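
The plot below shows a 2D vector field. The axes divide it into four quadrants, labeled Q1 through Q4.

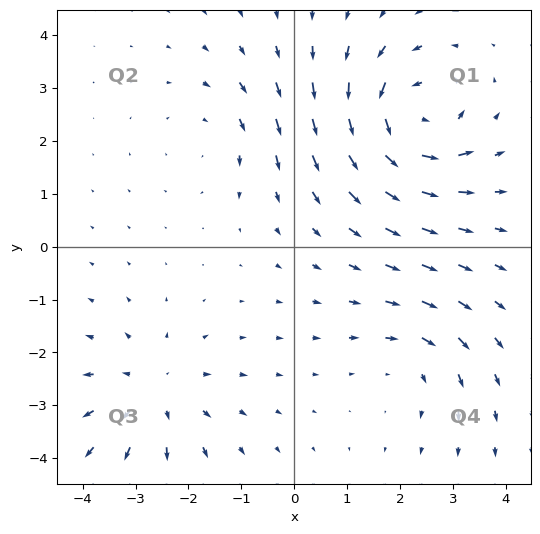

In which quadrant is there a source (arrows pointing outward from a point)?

Q3

The source sits at approximately (-2.7, -2.8), which lies in quadrant Q3. The divergence there is about +3, positive as expected for a source.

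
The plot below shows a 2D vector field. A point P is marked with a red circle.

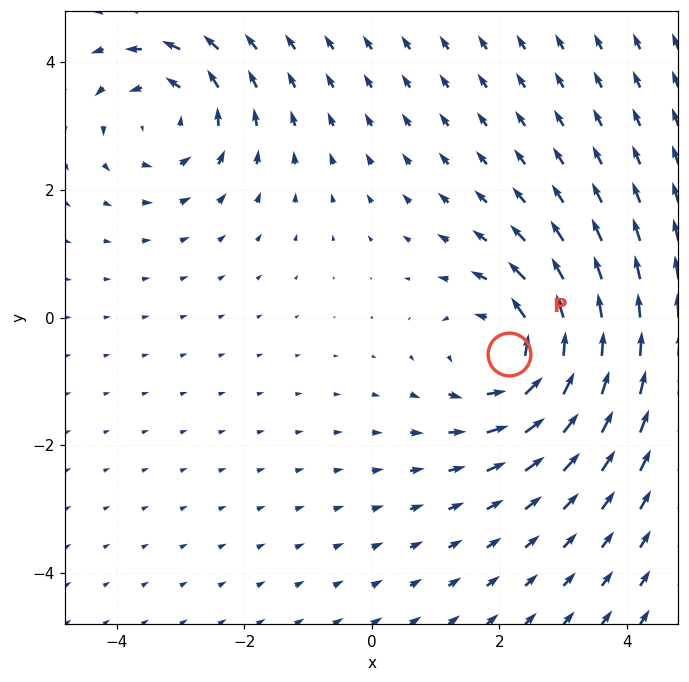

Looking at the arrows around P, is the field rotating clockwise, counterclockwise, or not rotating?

counterclockwise

Near P at (2.2, -0.6) the arrows circulate counterclockwise. The curl (z-component) there is about +4; positive curl means counterclockwise rotation.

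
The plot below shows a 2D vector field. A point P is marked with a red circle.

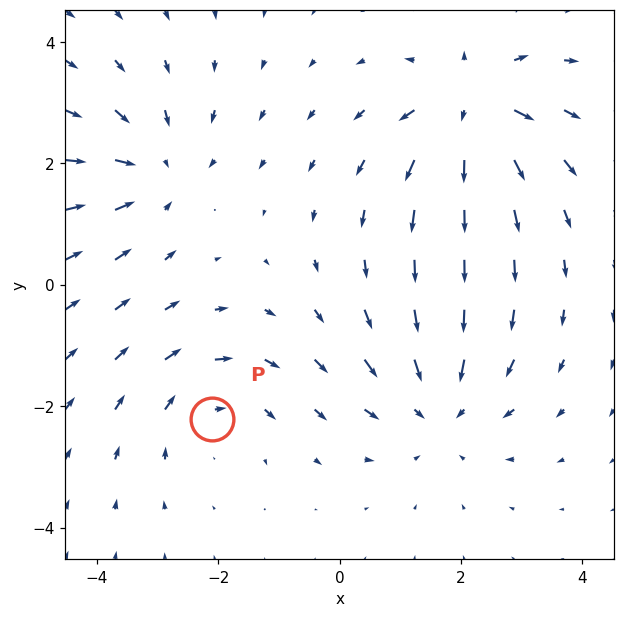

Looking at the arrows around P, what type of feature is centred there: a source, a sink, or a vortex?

At P (-2.1, -2.2) the arrows circulate clockwise. Divergence ≈0, curl about -3 — near-zero divergence with nonzero curl is a vortex.

vortex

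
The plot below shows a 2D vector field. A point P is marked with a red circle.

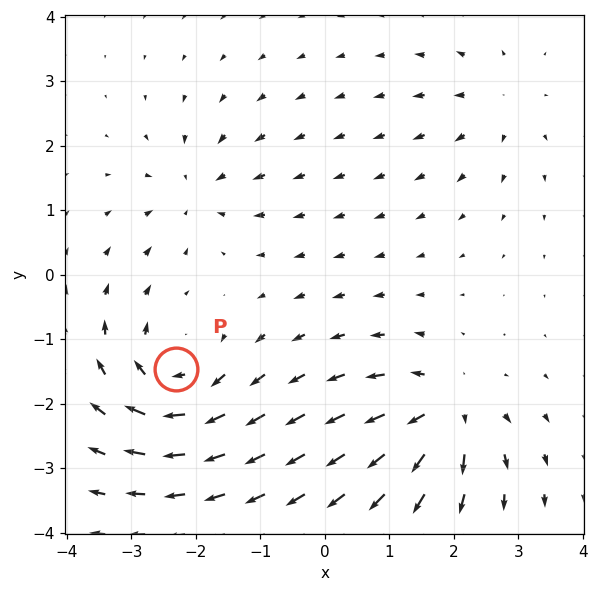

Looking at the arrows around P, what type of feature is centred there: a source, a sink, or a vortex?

vortex

At P (-2.3, -1.5) the arrows circulate clockwise. Divergence ≈0, curl about -6 — near-zero divergence with nonzero curl is a vortex.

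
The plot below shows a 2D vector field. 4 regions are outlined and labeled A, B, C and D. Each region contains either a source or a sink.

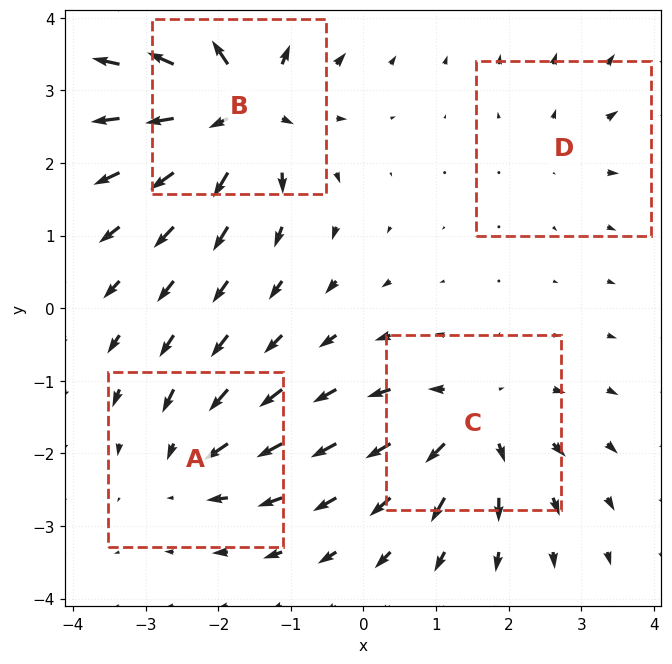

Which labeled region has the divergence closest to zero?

Divergence at each region's feature centre — A: about -4, B: about +9, C: about +6, D: about +3. Region D is closest to zero.

D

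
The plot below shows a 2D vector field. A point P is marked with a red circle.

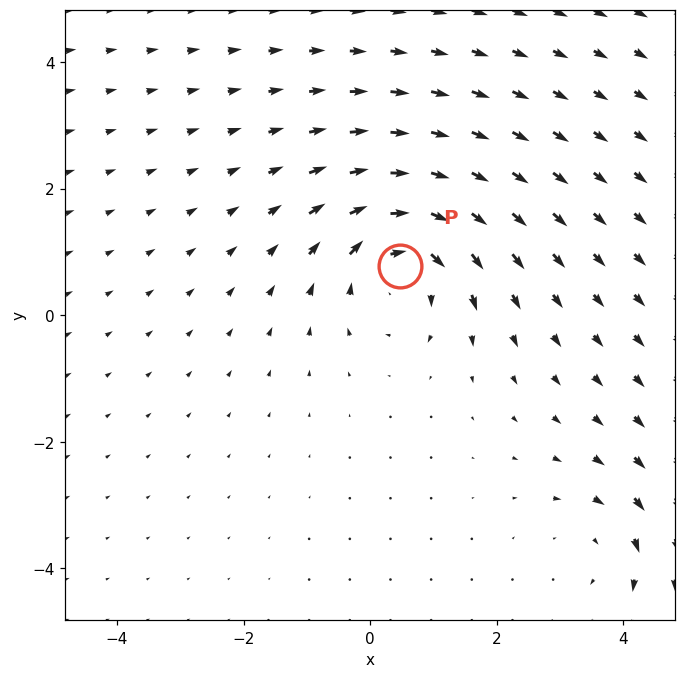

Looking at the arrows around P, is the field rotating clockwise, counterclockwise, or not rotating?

clockwise

Near P at (0.5, 0.8) the arrows circulate clockwise. The curl (z-component) there is about -5; negative curl means clockwise rotation.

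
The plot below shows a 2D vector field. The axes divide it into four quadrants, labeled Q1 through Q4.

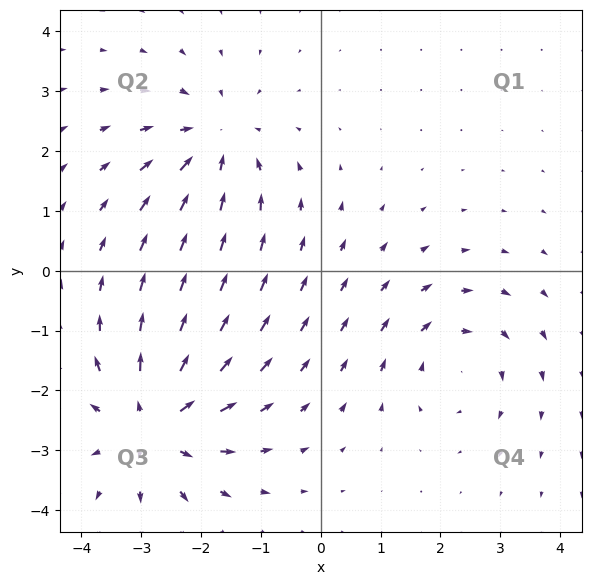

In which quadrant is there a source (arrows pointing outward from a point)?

Q3

The source sits at approximately (-2.8, -2.5), which lies in quadrant Q3. The divergence there is about +5, positive as expected for a source.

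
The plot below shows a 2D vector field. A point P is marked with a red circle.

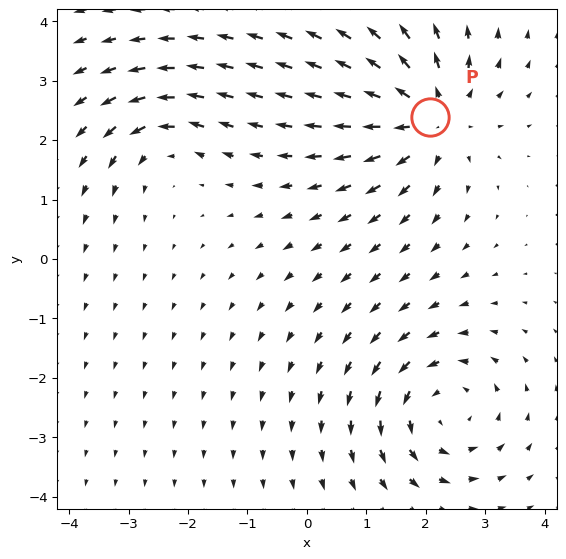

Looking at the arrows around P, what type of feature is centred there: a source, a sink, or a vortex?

At P (2.1, 2.4) the arrows spread outward. Divergence about +5, curl ≈0 — positive divergence with near-zero curl is a source.

source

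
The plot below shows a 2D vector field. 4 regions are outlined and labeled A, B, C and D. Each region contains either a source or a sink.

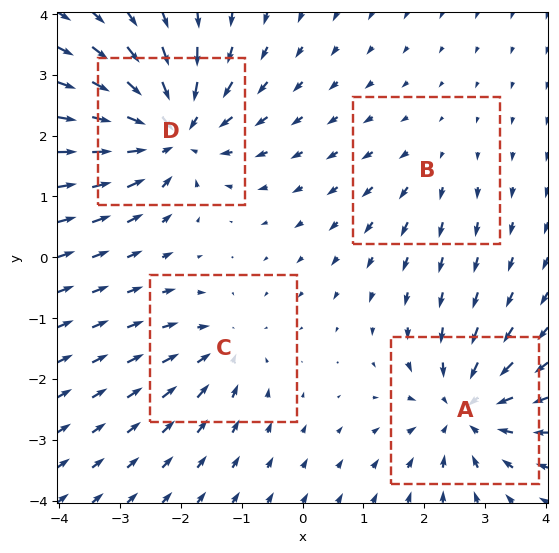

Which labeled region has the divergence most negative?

Divergence at each region's feature centre — A: about -6, B: about +2, C: about -4, D: about -7. Region D is most negative.

D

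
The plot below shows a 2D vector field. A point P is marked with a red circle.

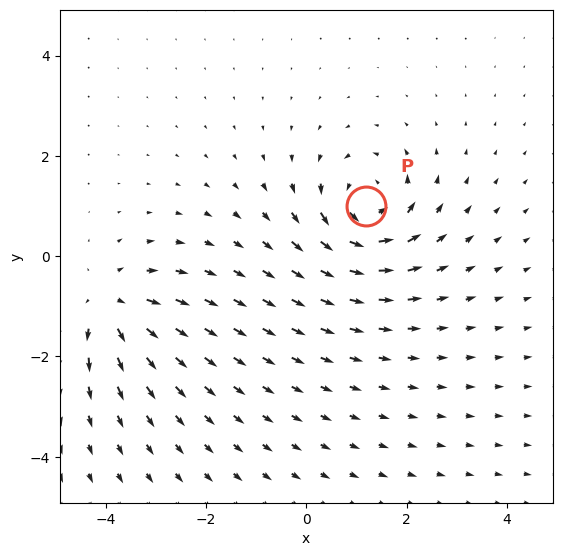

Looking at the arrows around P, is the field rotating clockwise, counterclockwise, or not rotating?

counterclockwise

Near P at (1.2, 1.0) the arrows circulate counterclockwise. The curl (z-component) there is about +5; positive curl means counterclockwise rotation.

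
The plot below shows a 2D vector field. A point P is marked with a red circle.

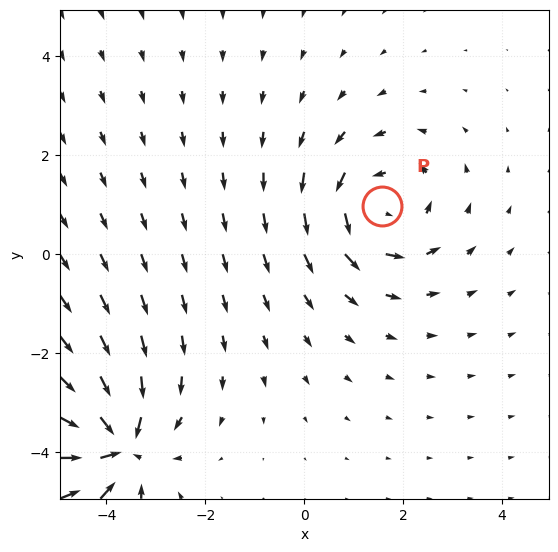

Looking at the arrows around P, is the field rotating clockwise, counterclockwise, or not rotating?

counterclockwise

Near P at (1.6, 1.0) the arrows circulate counterclockwise. The curl (z-component) there is about +4; positive curl means counterclockwise rotation.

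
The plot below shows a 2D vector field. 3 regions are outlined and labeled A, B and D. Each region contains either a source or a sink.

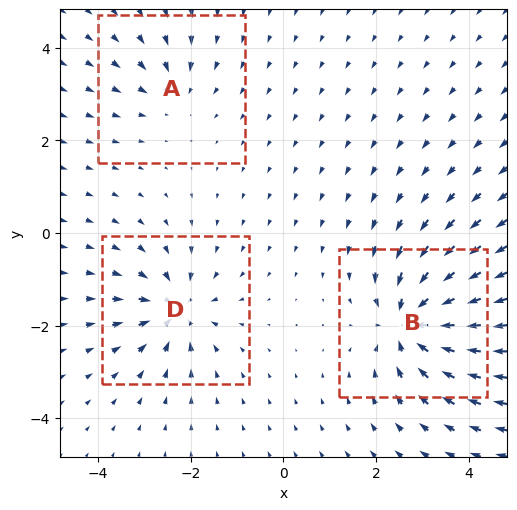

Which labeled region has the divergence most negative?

Divergence at each region's feature centre — A: about -3, B: about -6, D: about -4. Region B is most negative.

B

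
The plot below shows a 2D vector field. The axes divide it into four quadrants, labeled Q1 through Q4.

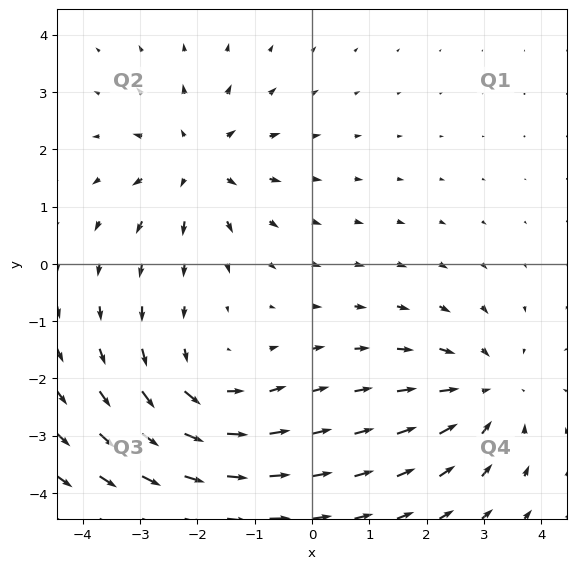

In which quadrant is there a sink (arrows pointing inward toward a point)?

Q4

The sink sits at approximately (3.0, -2.2), which lies in quadrant Q4. The divergence there is about -3, negative as expected for a sink.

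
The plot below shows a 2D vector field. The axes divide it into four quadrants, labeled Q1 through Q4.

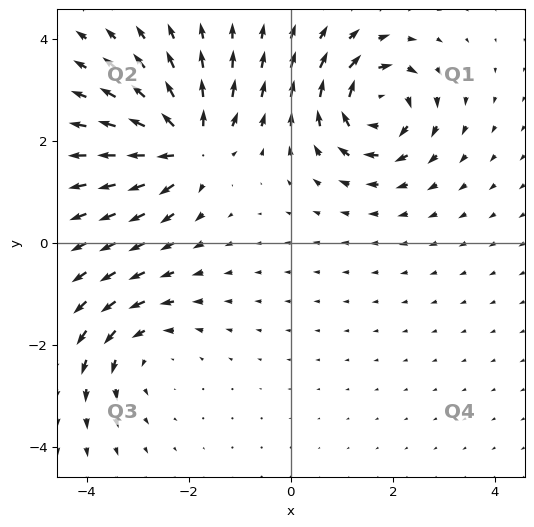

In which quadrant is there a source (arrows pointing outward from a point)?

Q2

The source sits at approximately (-2.0, 1.9), which lies in quadrant Q2. The divergence there is about +7, positive as expected for a source.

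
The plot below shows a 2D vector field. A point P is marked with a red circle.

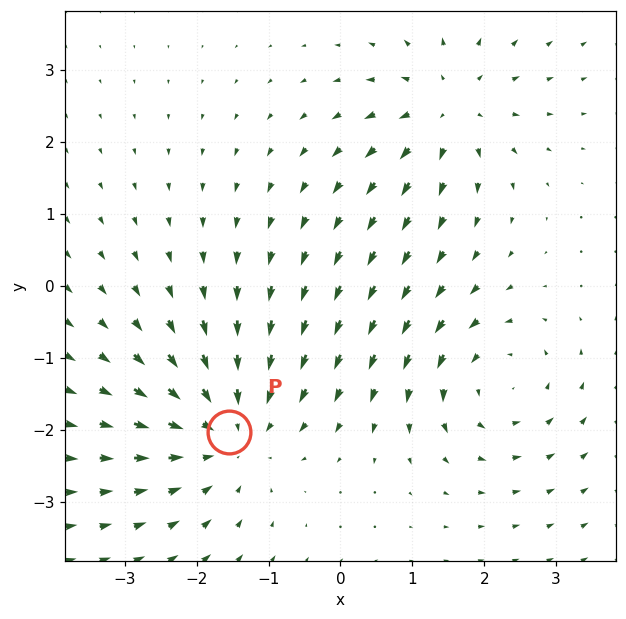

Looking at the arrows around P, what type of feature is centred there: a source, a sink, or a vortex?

sink

At P (-1.6, -2.0) the arrows converge inward. Divergence about -3, curl ≈0 — negative divergence with near-zero curl is a sink.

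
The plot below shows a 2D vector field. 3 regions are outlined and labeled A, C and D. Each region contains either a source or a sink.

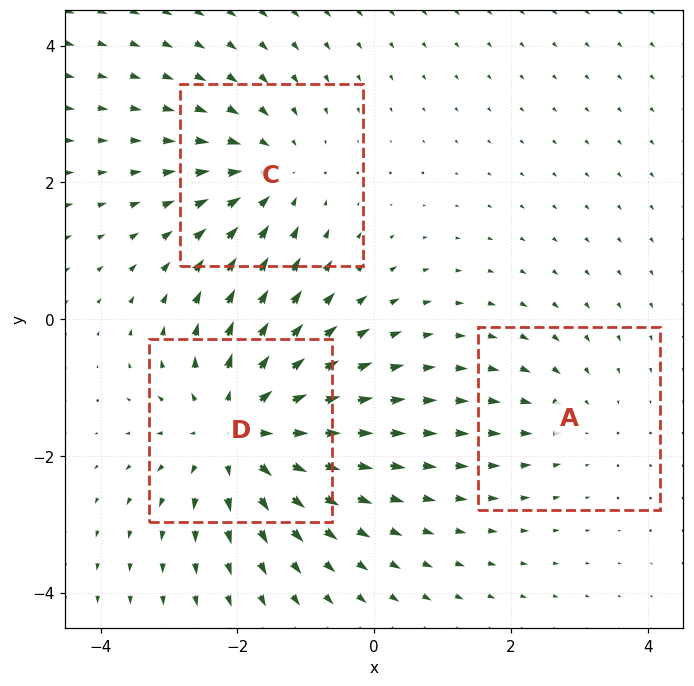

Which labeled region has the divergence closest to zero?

Divergence at each region's feature centre — A: about -2, C: about -3, D: about +4. Region A is closest to zero.

A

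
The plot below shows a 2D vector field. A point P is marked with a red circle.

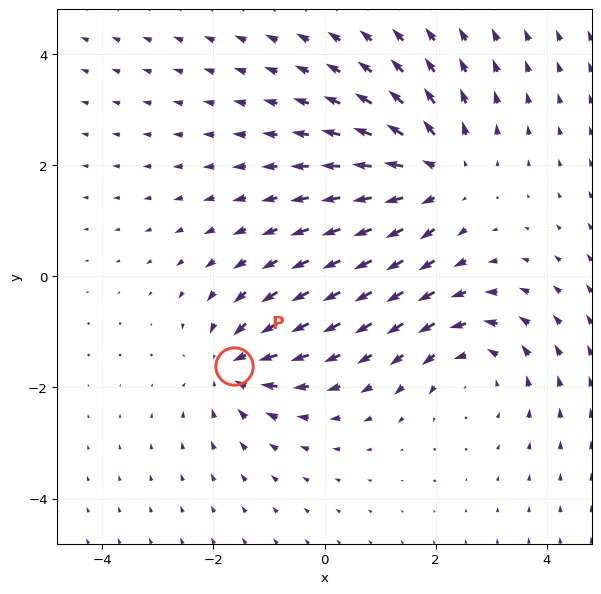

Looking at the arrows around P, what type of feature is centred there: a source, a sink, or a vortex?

At P (-1.6, -1.6) the arrows converge inward. Divergence about -4, curl ≈0 — negative divergence with near-zero curl is a sink.

sink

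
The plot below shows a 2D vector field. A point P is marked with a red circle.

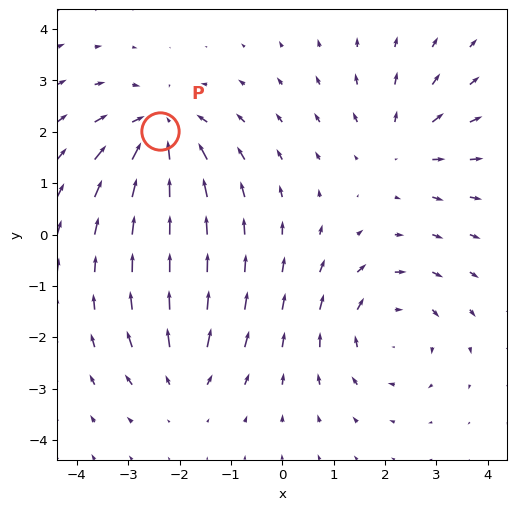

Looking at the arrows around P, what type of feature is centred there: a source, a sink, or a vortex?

At P (-2.4, 2.0) the arrows converge inward. Divergence about -6, curl ≈0 — negative divergence with near-zero curl is a sink.

sink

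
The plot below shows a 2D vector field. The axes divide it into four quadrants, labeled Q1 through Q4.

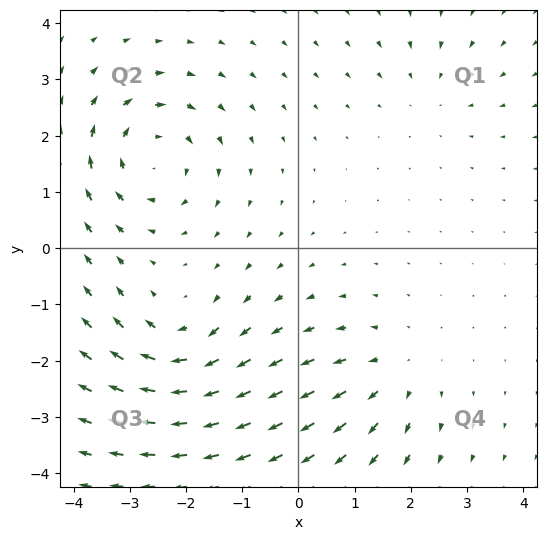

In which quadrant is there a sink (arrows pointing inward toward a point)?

Q1

The sink sits at approximately (2.4, 2.8), which lies in quadrant Q1. The divergence there is about -2, negative as expected for a sink.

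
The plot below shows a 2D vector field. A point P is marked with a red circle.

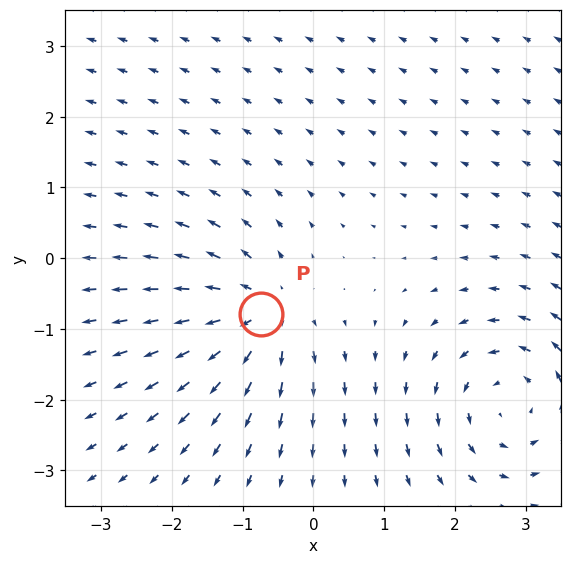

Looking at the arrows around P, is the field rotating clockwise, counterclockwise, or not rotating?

not rotating

Near P at (-0.7, -0.8) the arrows show no circulation. The curl there is ≈0.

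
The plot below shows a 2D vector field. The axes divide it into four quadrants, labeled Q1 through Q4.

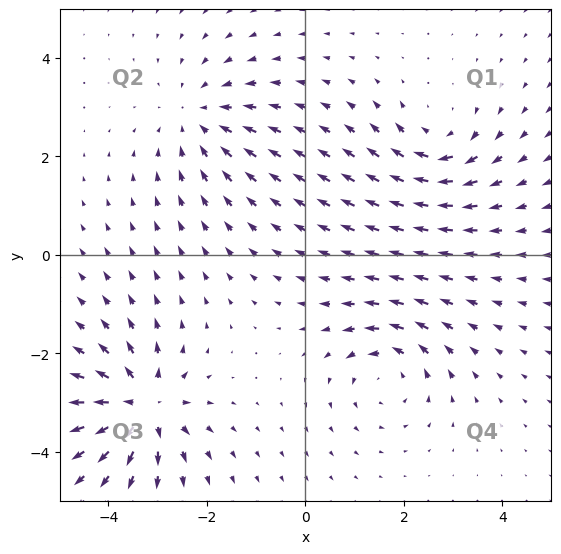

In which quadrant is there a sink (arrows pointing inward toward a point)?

Q2

The sink sits at approximately (-2.2, 2.8), which lies in quadrant Q2. The divergence there is about -3, negative as expected for a sink.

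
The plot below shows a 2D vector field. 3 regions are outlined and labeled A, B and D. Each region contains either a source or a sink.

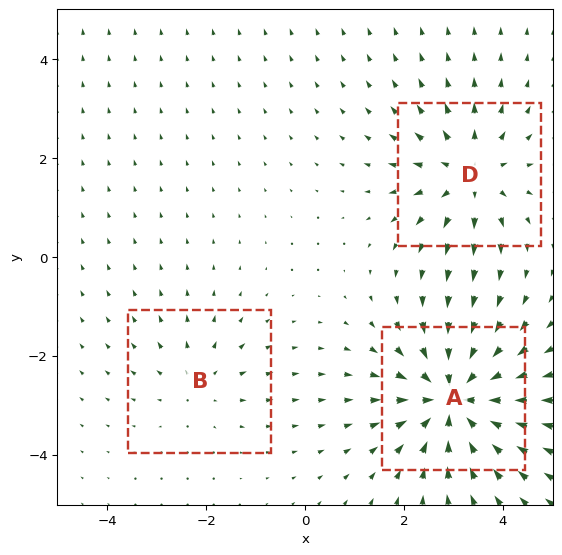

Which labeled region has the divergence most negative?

Divergence at each region's feature centre — A: about -5, B: about +2, D: about +3. Region A is most negative.

A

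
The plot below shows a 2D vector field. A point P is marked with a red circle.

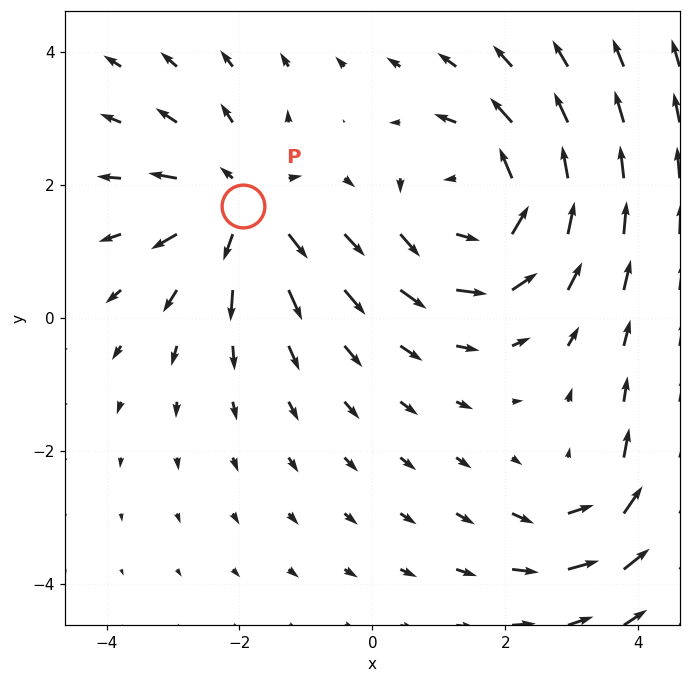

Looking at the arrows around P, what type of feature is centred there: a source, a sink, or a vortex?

source

At P (-1.9, 1.7) the arrows spread outward. Divergence about +4, curl ≈0 — positive divergence with near-zero curl is a source.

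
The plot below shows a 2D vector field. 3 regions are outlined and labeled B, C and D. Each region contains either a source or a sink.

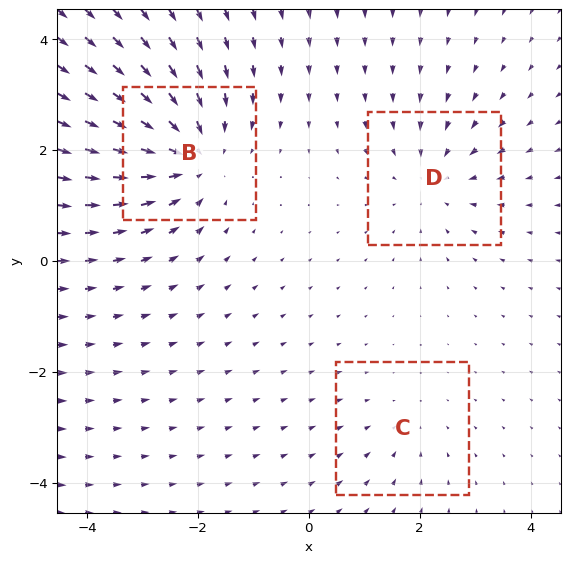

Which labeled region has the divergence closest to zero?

C

Divergence at each region's feature centre — B: about -4, C: about -2, D: about -3. Region C is closest to zero.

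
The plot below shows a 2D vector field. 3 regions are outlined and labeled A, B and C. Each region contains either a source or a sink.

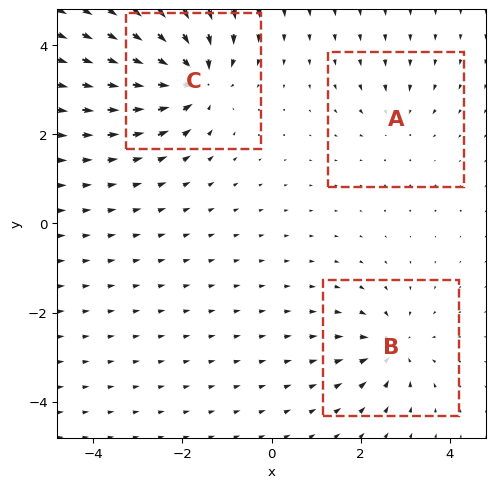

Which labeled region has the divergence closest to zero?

Divergence at each region's feature centre — A: about -2, B: about -4, C: about -6. Region A is closest to zero.

A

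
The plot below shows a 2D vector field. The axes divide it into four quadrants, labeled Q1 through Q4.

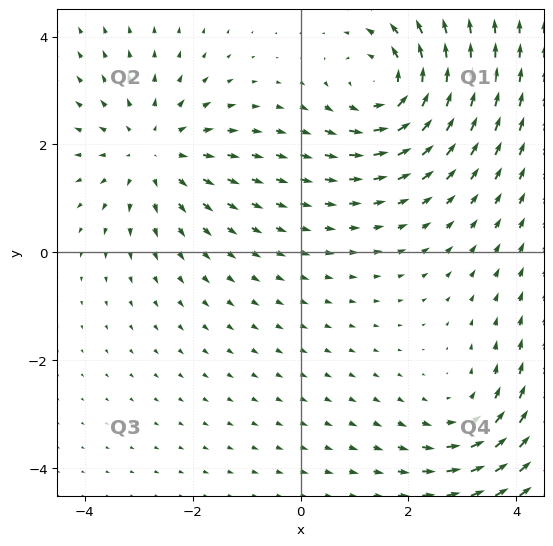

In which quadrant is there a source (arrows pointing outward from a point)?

The source sits at approximately (-2.7, 1.9), which lies in quadrant Q2. The divergence there is about +4, positive as expected for a source.

Q2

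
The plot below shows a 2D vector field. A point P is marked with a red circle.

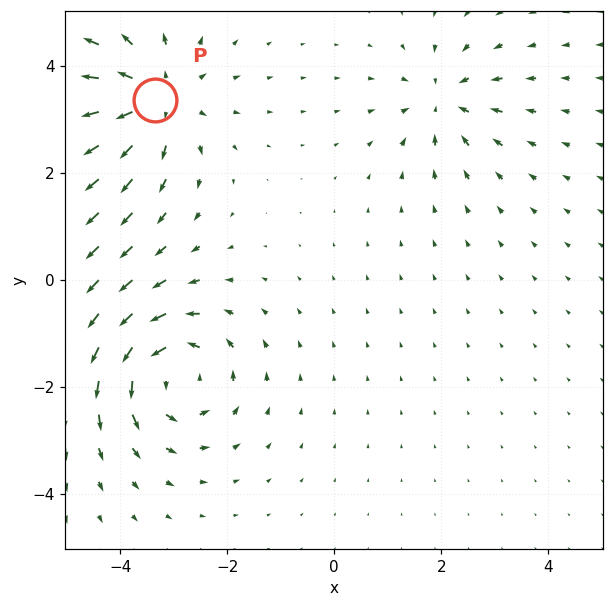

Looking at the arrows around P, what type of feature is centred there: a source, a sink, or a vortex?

At P (-3.4, 3.4) the arrows spread outward. Divergence about +4, curl ≈0 — positive divergence with near-zero curl is a source.

source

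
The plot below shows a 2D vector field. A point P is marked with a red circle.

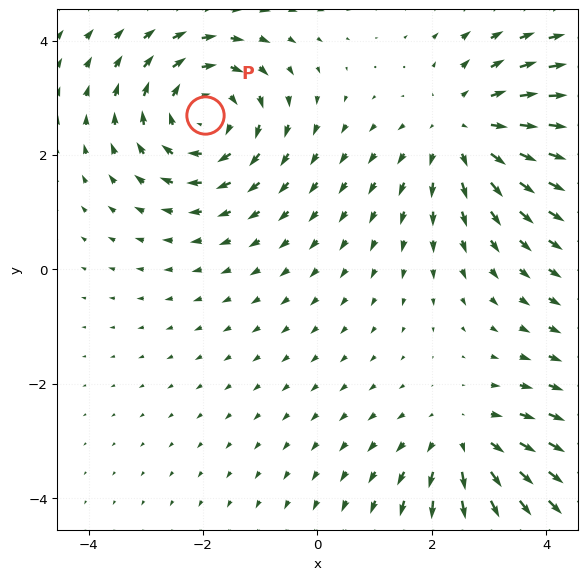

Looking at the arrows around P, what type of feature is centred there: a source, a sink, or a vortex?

vortex

At P (-2.0, 2.7) the arrows circulate clockwise. Divergence ≈0, curl about -3 — near-zero divergence with nonzero curl is a vortex.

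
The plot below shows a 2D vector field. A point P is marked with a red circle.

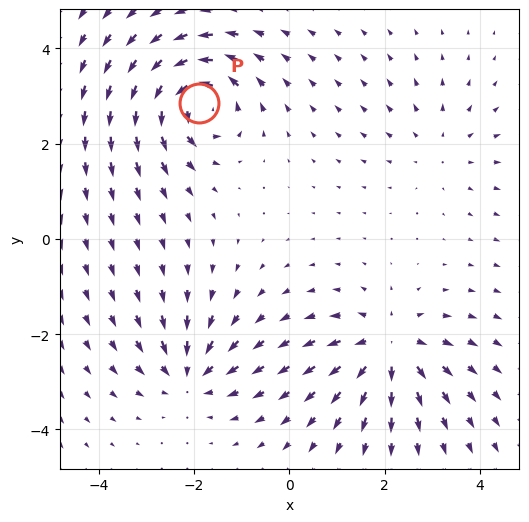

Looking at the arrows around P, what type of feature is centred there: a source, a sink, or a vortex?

vortex

At P (-1.9, 2.8) the arrows circulate counterclockwise. Divergence ≈0, curl about +7 — near-zero divergence with nonzero curl is a vortex.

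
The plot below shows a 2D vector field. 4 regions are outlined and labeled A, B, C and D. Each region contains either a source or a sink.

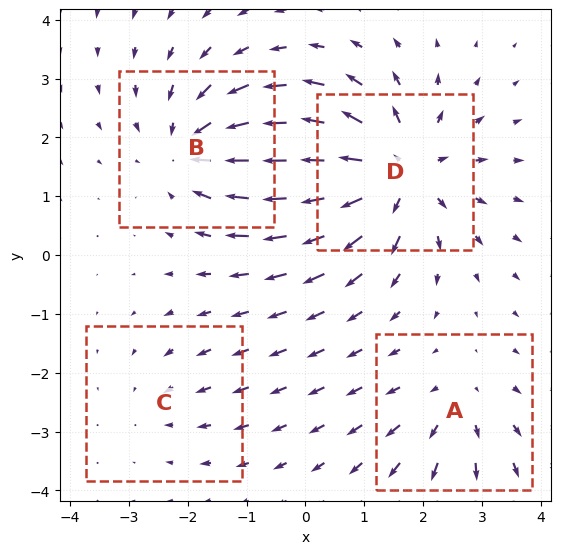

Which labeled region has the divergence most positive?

Divergence at each region's feature centre — A: about +3, B: about -5, C: about -2, D: about +6. Region D is most positive.

D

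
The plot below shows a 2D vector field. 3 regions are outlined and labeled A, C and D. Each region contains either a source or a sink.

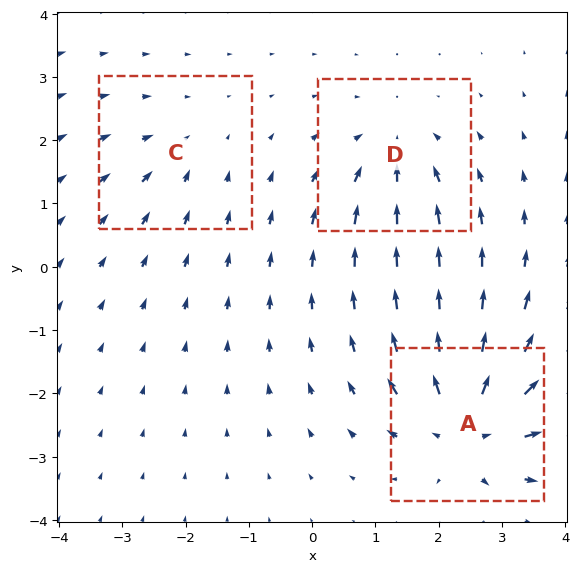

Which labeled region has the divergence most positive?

A

Divergence at each region's feature centre — A: about +5, C: about -2, D: about -3. Region A is most positive.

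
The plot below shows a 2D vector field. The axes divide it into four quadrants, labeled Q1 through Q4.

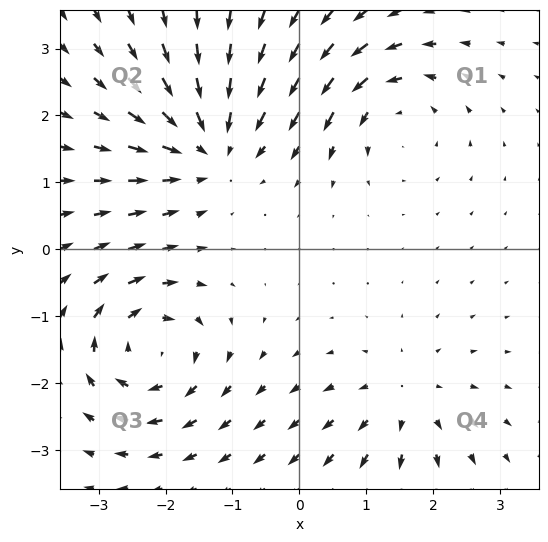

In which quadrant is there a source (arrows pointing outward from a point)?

Q4

The source sits at approximately (1.6, -2.2), which lies in quadrant Q4. The divergence there is about +3, positive as expected for a source.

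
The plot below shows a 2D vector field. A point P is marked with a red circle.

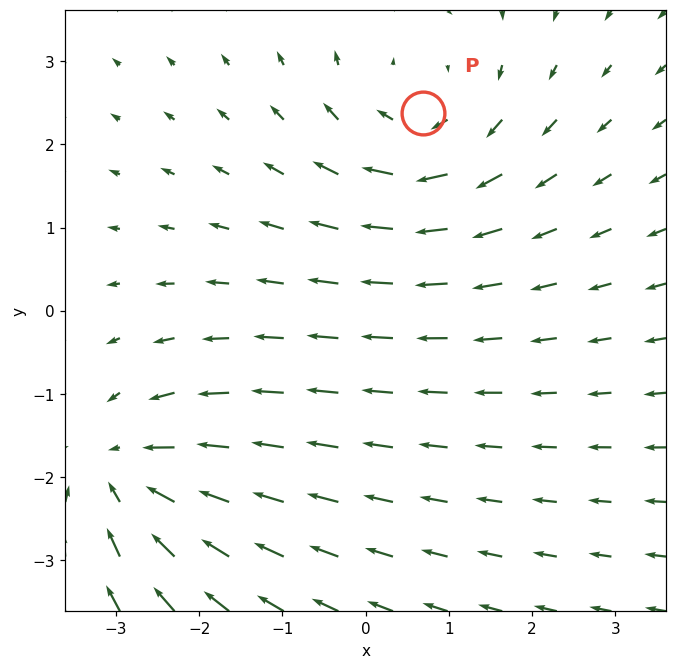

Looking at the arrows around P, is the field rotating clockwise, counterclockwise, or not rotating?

clockwise

Near P at (0.7, 2.4) the arrows circulate clockwise. The curl (z-component) there is about -3; negative curl means clockwise rotation.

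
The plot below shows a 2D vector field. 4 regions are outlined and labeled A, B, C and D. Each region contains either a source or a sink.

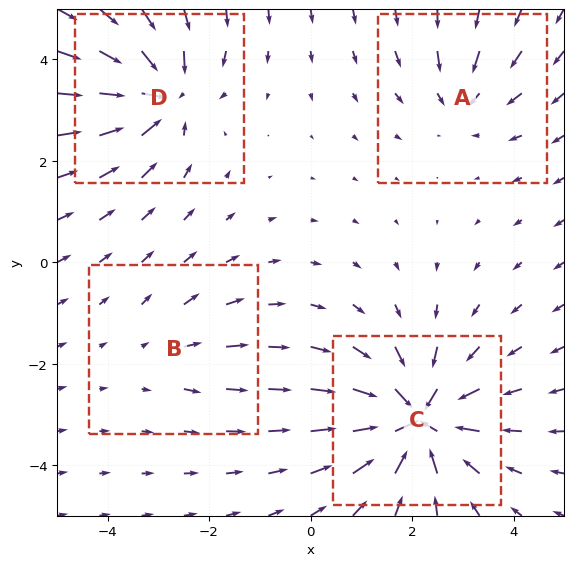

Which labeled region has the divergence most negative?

C

Divergence at each region's feature centre — A: about -3, B: about +2, C: about -8, D: about -6. Region C is most negative.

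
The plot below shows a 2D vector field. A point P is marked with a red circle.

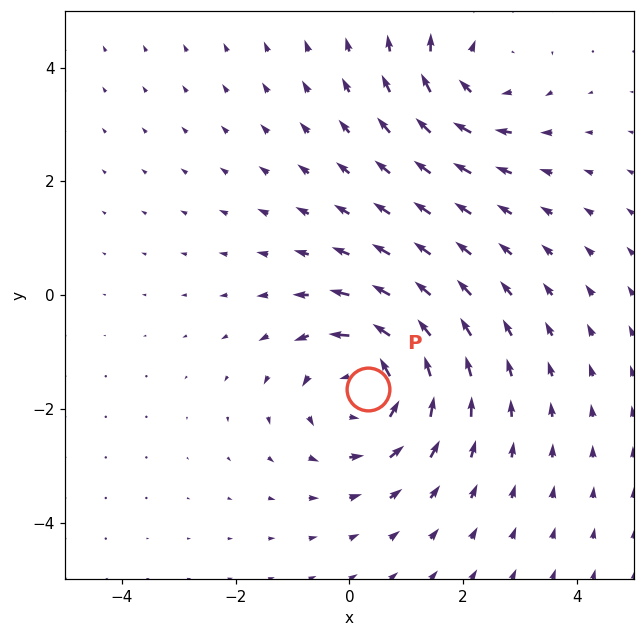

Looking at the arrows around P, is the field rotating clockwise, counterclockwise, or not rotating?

counterclockwise

Near P at (0.3, -1.6) the arrows circulate counterclockwise. The curl (z-component) there is about +4; positive curl means counterclockwise rotation.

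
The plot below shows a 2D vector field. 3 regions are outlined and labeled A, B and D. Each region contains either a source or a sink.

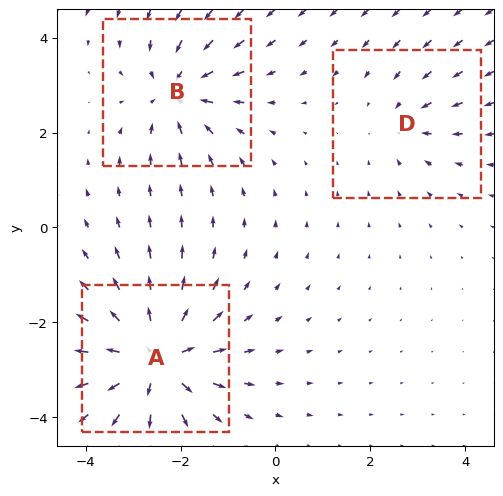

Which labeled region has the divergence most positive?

Divergence at each region's feature centre — A: about +5, B: about -4, D: about -2. Region A is most positive.

A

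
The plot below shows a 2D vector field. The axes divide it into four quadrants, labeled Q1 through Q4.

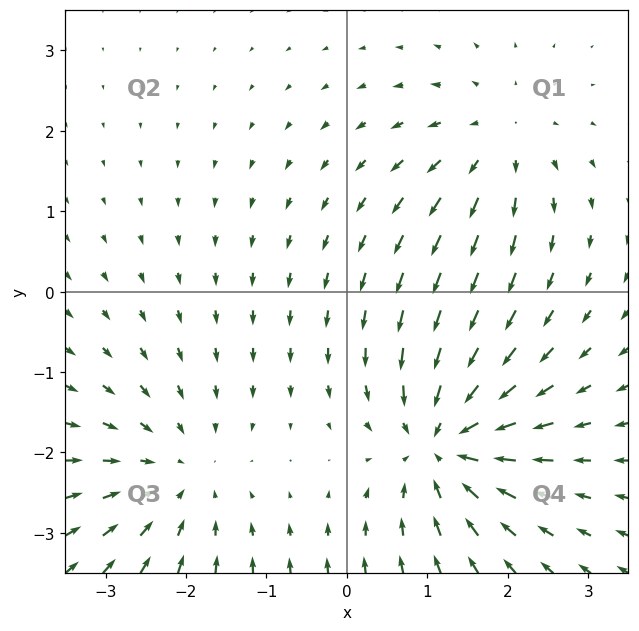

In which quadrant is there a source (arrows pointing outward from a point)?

The source sits at approximately (1.9, 1.9), which lies in quadrant Q1. The divergence there is about +4, positive as expected for a source.

Q1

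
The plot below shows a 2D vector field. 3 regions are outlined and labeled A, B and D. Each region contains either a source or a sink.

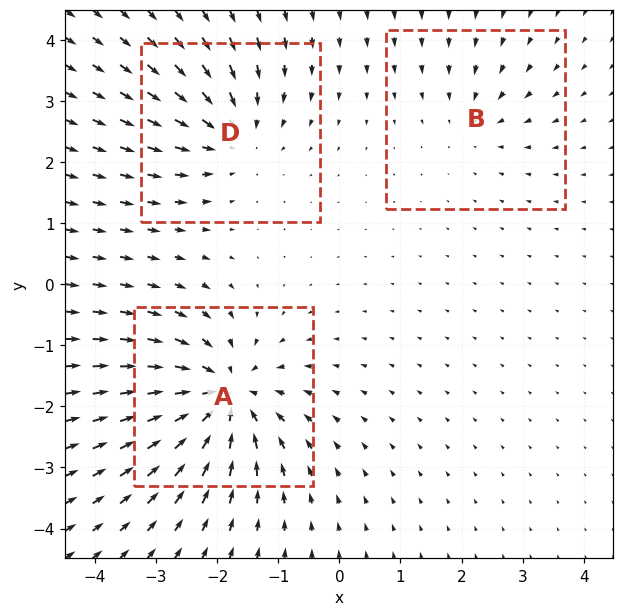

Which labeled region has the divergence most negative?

A

Divergence at each region's feature centre — A: about -5, B: about -2, D: about -3. Region A is most negative.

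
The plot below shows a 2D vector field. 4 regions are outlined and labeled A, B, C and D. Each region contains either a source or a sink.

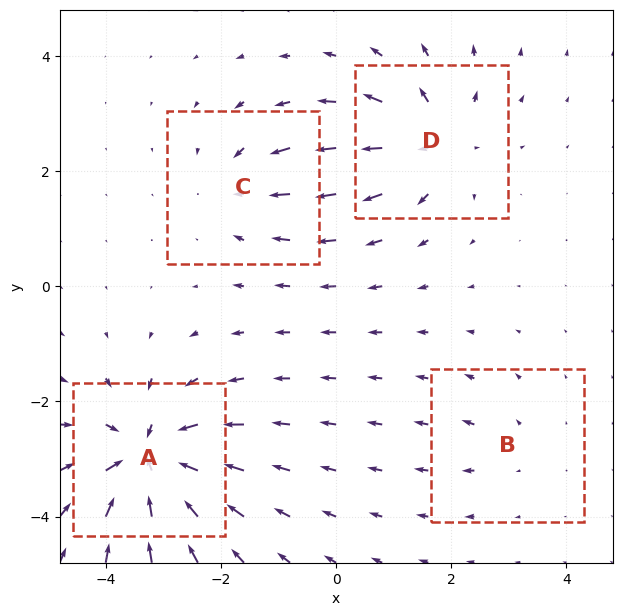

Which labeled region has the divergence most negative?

Divergence at each region's feature centre — A: about -9, B: about +2, C: about -4, D: about +6. Region A is most negative.

A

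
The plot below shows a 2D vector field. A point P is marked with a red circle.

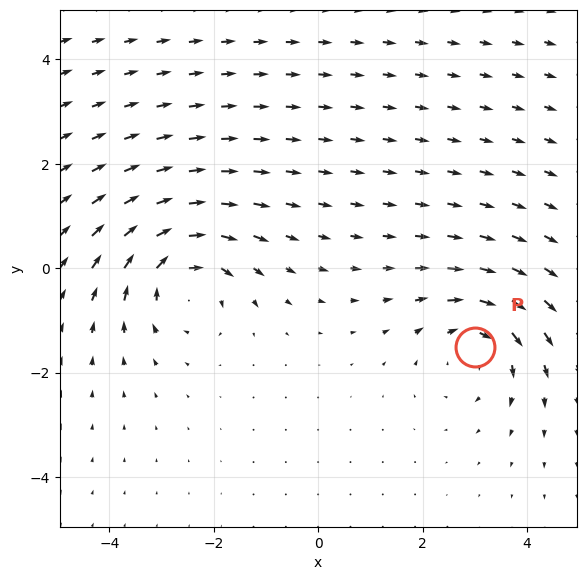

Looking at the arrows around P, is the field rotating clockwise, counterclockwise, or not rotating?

clockwise

Near P at (3.0, -1.5) the arrows circulate clockwise. The curl (z-component) there is about -3; negative curl means clockwise rotation.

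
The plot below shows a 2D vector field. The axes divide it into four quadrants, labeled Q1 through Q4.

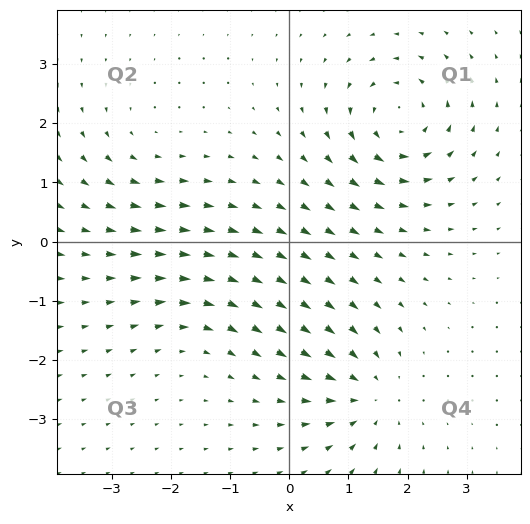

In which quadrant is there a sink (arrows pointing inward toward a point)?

The sink sits at approximately (1.3, -2.6), which lies in quadrant Q4. The divergence there is about -5, negative as expected for a sink.

Q4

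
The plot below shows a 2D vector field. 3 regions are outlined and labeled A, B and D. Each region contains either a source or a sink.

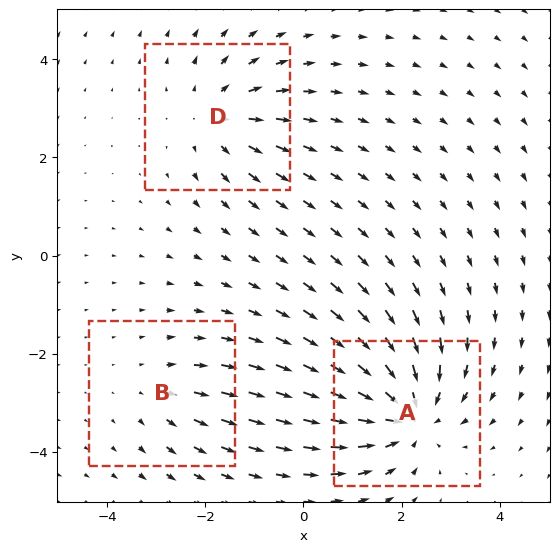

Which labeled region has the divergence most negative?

Divergence at each region's feature centre — A: about -4, B: about +2, D: about +3. Region A is most negative.

A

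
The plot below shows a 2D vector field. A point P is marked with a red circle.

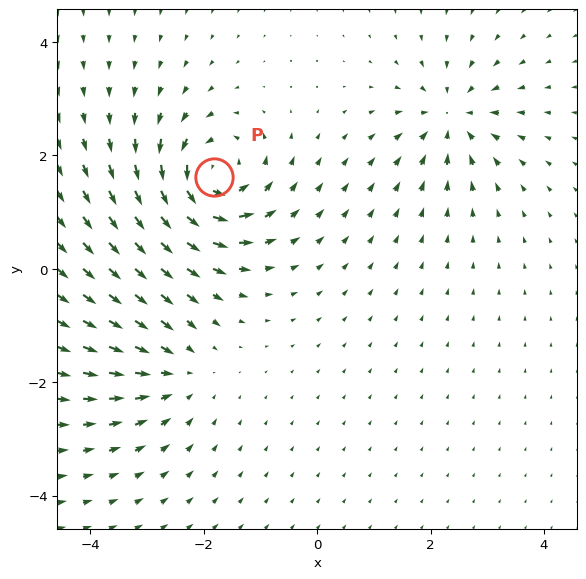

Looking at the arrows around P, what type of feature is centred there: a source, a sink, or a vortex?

At P (-1.8, 1.6) the arrows circulate counterclockwise. Divergence ≈0, curl about +7 — near-zero divergence with nonzero curl is a vortex.

vortex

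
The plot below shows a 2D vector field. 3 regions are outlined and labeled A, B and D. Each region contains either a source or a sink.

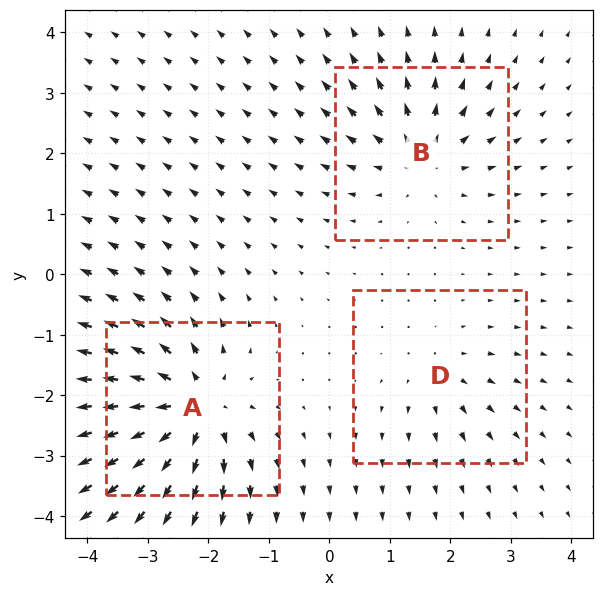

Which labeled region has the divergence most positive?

A

Divergence at each region's feature centre — A: about +6, B: about +4, D: about +2. Region A is most positive.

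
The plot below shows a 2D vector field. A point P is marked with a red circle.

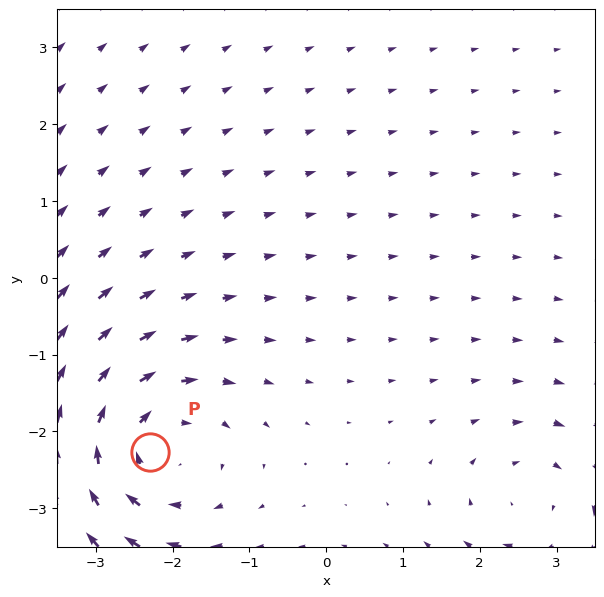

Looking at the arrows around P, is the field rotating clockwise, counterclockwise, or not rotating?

Near P at (-2.3, -2.3) the arrows circulate clockwise. The curl (z-component) there is about -4; negative curl means clockwise rotation.

clockwise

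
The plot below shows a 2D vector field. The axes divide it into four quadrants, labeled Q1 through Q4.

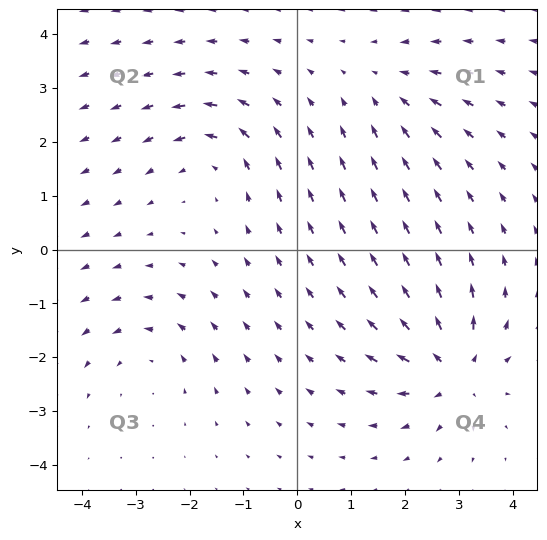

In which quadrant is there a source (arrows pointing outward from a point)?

Q4

The source sits at approximately (2.9, -2.2), which lies in quadrant Q4. The divergence there is about +6, positive as expected for a source.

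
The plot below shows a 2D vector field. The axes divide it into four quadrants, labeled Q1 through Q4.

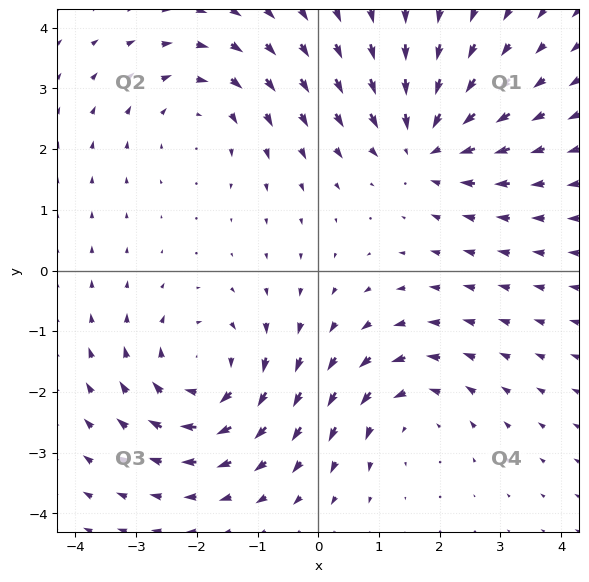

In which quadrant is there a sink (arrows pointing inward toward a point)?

Q1

The sink sits at approximately (1.8, 2.1), which lies in quadrant Q1. The divergence there is about -5, negative as expected for a sink.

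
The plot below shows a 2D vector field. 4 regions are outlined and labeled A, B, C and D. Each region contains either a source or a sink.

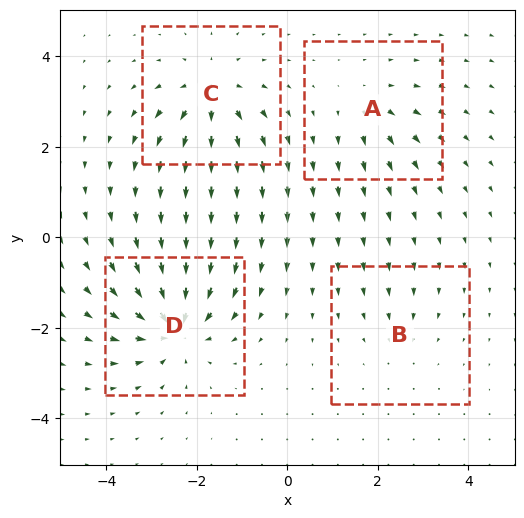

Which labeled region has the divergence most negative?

D

Divergence at each region's feature centre — A: about +4, B: about -2, C: about +6, D: about -8. Region D is most negative.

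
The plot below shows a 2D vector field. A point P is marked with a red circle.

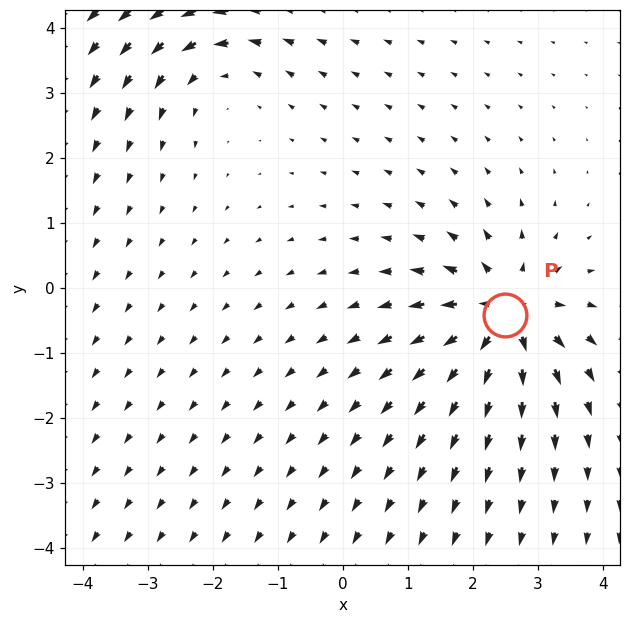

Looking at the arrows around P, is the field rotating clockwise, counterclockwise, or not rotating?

Near P at (2.5, -0.4) the arrows show no circulation. The curl there is ≈0.

not rotating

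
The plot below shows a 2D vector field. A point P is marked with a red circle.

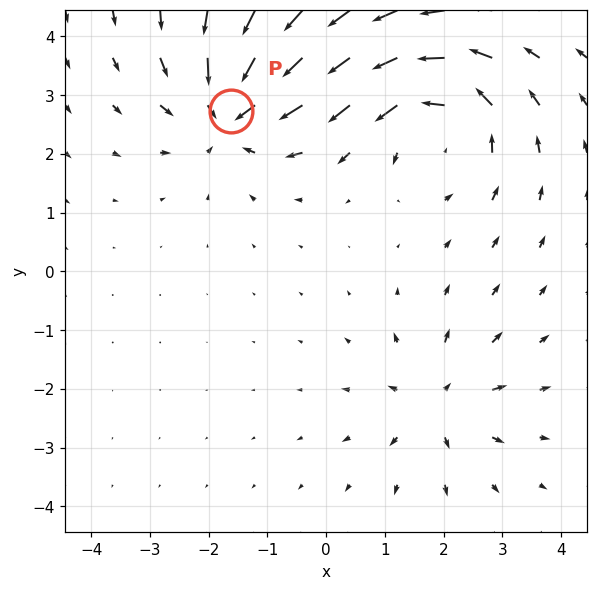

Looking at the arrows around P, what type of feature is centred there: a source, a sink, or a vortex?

sink

At P (-1.6, 2.7) the arrows converge inward. Divergence about -5, curl ≈0 — negative divergence with near-zero curl is a sink.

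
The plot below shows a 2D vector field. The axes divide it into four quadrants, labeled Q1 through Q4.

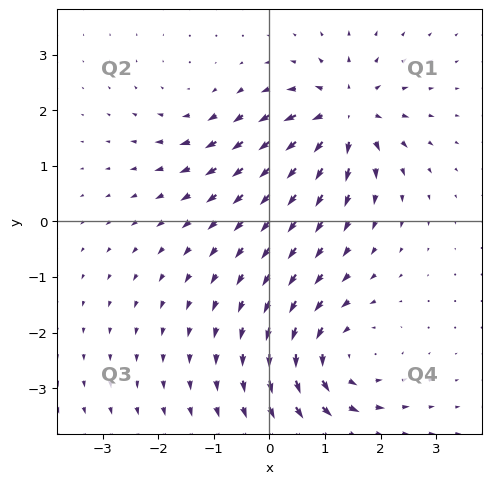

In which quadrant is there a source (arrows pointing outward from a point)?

The source sits at approximately (1.4, 1.9), which lies in quadrant Q1. The divergence there is about +6, positive as expected for a source.

Q1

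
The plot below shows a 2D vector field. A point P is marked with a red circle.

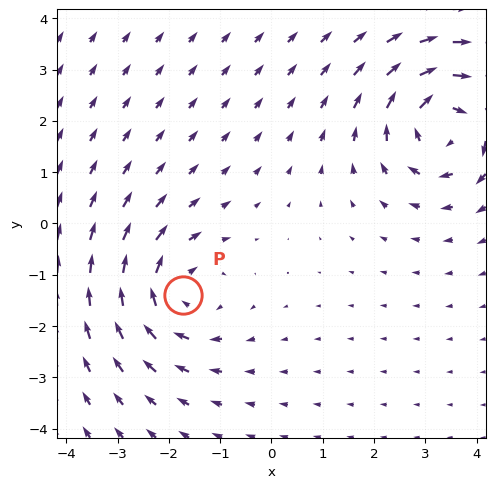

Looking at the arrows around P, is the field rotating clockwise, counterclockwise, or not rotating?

clockwise

Near P at (-1.7, -1.4) the arrows circulate clockwise. The curl (z-component) there is about -4; negative curl means clockwise rotation.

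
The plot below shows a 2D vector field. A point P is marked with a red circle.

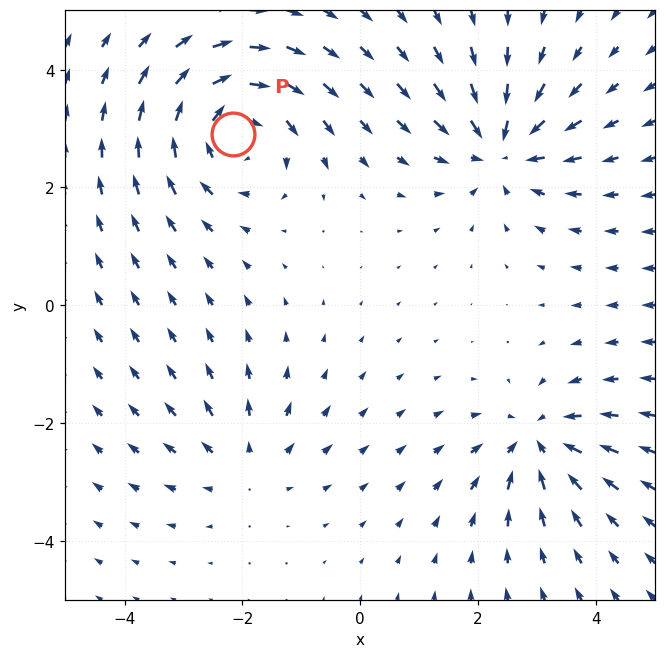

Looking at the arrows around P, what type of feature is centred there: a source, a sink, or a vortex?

At P (-2.2, 2.9) the arrows circulate clockwise. Divergence ≈0, curl about -5 — near-zero divergence with nonzero curl is a vortex.

vortex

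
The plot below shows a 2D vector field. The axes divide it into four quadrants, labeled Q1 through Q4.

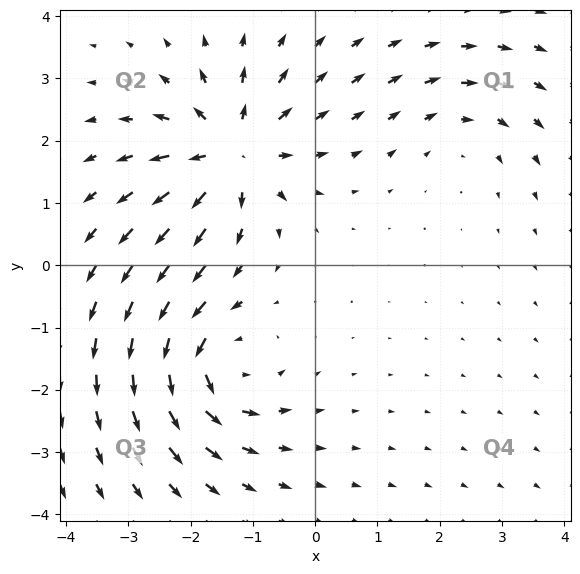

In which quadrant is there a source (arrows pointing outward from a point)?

The source sits at approximately (-1.3, 1.8), which lies in quadrant Q2. The divergence there is about +7, positive as expected for a source.

Q2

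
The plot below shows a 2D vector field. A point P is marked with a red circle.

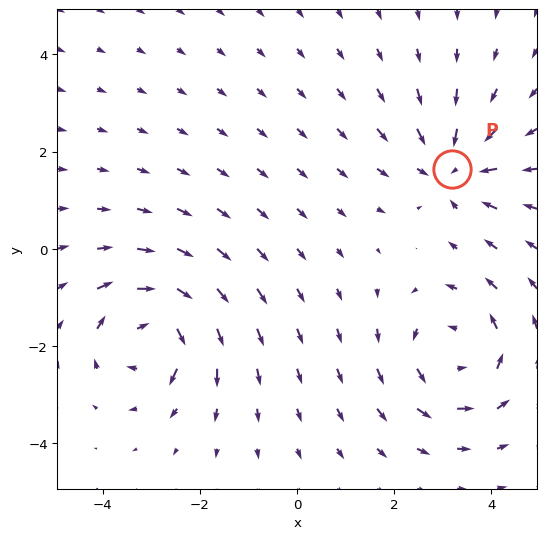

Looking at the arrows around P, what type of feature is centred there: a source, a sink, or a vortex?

sink

At P (3.2, 1.6) the arrows converge inward. Divergence about -4, curl ≈0 — negative divergence with near-zero curl is a sink.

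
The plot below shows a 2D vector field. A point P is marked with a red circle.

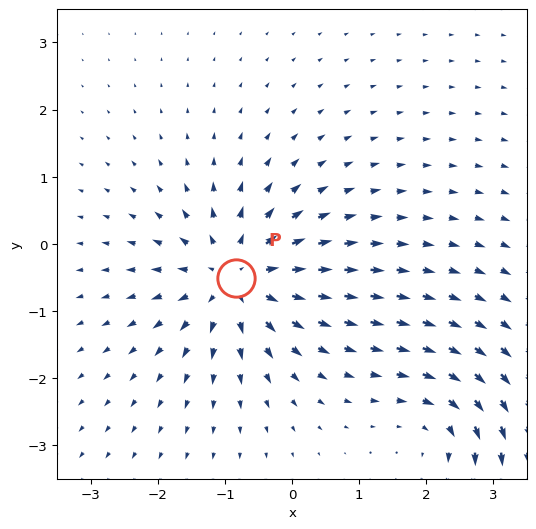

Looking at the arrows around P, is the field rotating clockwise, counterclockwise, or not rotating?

Near P at (-0.8, -0.5) the arrows show no circulation. The curl there is ≈0.

not rotating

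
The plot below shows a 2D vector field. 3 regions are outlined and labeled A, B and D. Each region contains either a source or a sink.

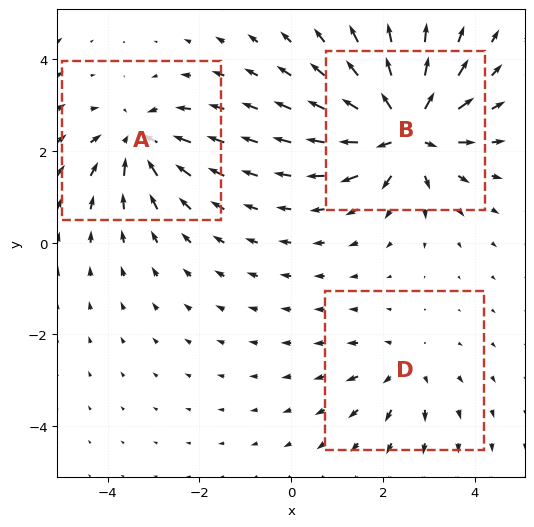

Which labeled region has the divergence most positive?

Divergence at each region's feature centre — A: about -4, B: about +6, D: about +3. Region B is most positive.

B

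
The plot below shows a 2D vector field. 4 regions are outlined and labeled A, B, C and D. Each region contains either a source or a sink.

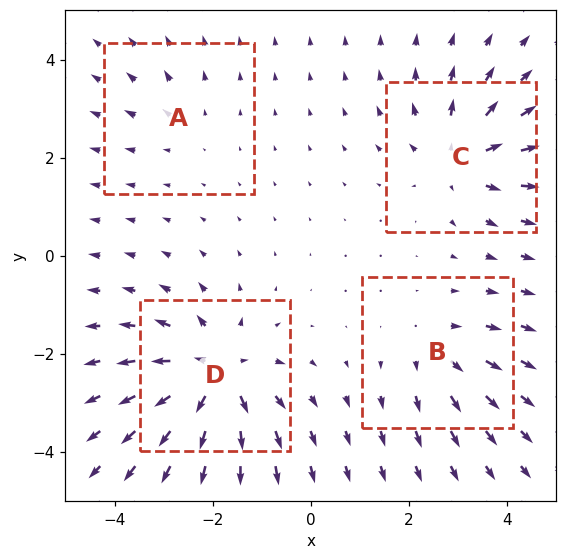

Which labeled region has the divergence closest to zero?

A

Divergence at each region's feature centre — A: about +2, B: about +4, C: about +5, D: about +7. Region A is closest to zero.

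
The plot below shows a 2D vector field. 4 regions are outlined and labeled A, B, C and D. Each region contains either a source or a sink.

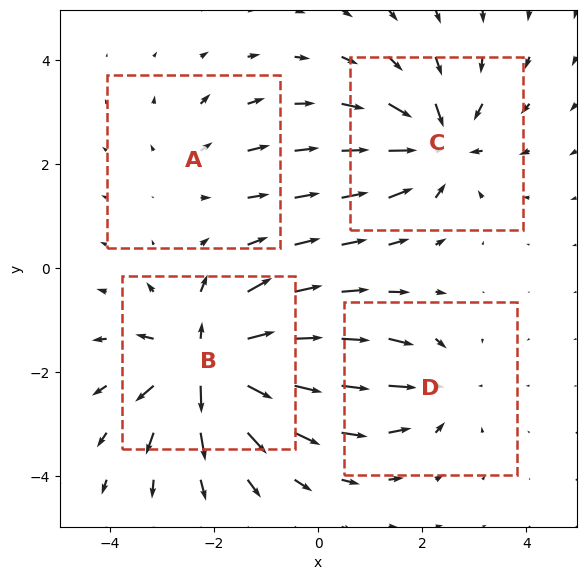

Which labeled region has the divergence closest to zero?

A

Divergence at each region's feature centre — A: about +3, B: about +8, C: about -6, D: about -4. Region A is closest to zero.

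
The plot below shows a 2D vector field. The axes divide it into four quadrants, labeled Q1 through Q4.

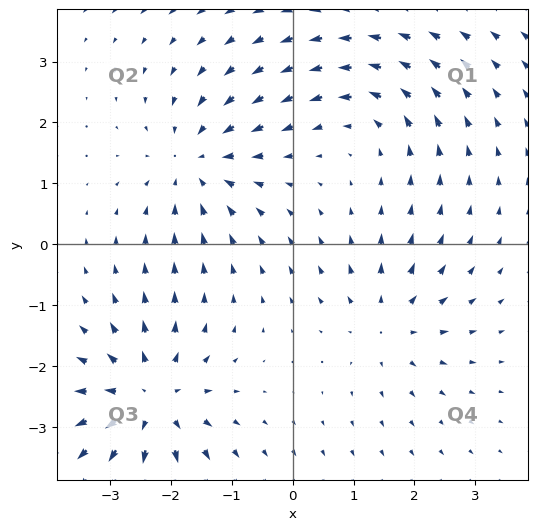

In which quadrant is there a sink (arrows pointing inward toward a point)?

The sink sits at approximately (-1.6, 1.3), which lies in quadrant Q2. The divergence there is about -4, negative as expected for a sink.

Q2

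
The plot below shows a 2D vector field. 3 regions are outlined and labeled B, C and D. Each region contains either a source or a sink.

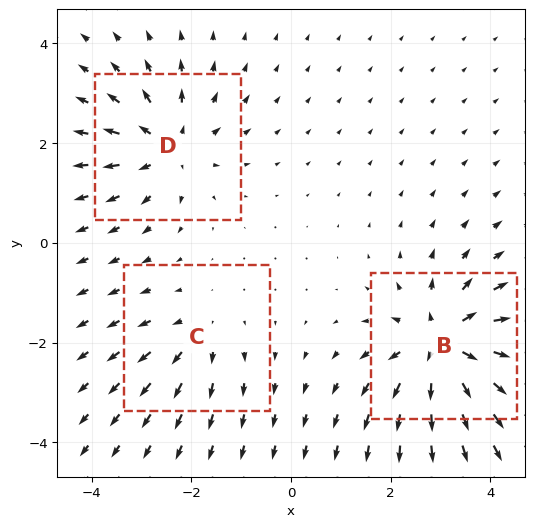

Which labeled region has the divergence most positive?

Divergence at each region's feature centre — B: about +6, C: about +2, D: about +4. Region B is most positive.

B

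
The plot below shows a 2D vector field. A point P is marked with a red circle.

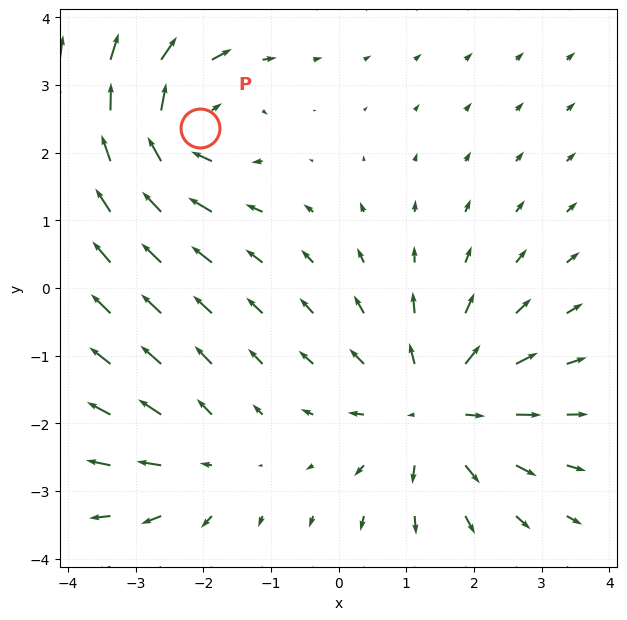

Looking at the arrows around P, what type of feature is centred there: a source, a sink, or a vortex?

At P (-2.0, 2.4) the arrows circulate clockwise. Divergence ≈0, curl about -6 — near-zero divergence with nonzero curl is a vortex.

vortex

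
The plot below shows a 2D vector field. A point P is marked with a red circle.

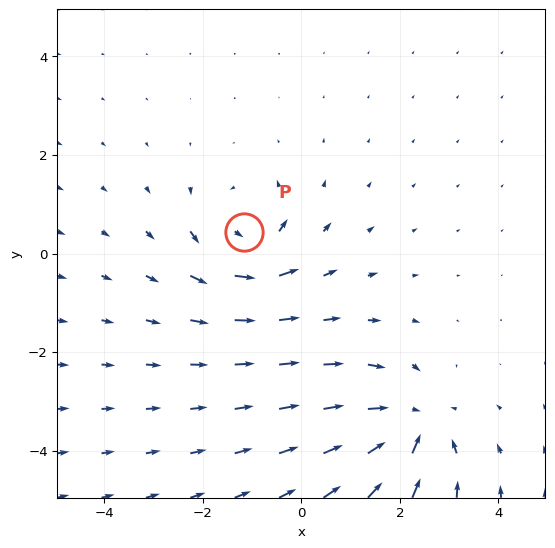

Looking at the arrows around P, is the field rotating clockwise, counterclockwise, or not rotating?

counterclockwise

Near P at (-1.2, 0.4) the arrows circulate counterclockwise. The curl (z-component) there is about +4; positive curl means counterclockwise rotation.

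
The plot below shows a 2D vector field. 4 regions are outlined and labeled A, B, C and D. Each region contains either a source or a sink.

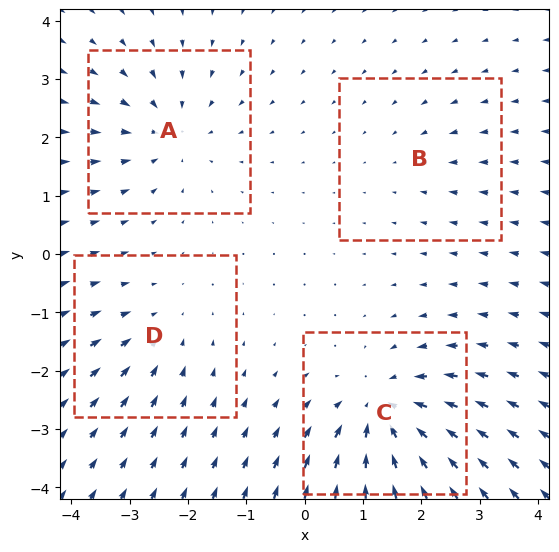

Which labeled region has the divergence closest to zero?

B

Divergence at each region's feature centre — A: about -5, B: about -2, C: about -7, D: about -3. Region B is closest to zero.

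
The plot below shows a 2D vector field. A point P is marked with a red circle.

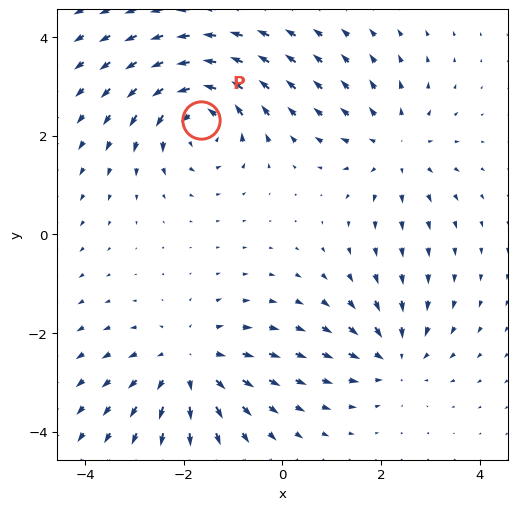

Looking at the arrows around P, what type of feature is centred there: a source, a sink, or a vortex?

At P (-1.6, 2.3) the arrows circulate counterclockwise. Divergence ≈0, curl about +6 — near-zero divergence with nonzero curl is a vortex.

vortex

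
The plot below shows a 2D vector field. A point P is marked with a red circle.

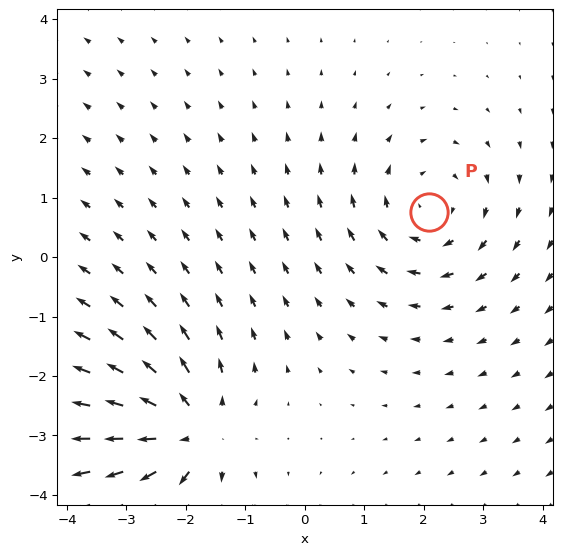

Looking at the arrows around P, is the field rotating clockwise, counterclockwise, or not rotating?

clockwise

Near P at (2.1, 0.8) the arrows circulate clockwise. The curl (z-component) there is about -3; negative curl means clockwise rotation.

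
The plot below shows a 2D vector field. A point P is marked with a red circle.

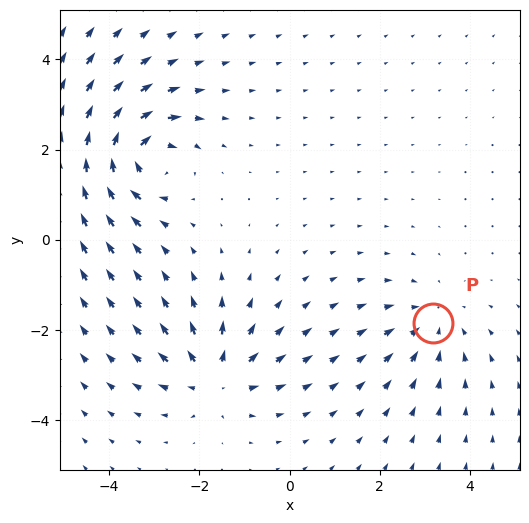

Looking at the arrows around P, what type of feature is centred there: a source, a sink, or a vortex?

At P (3.2, -1.8) the arrows converge inward. Divergence about -3, curl ≈0 — negative divergence with near-zero curl is a sink.

sink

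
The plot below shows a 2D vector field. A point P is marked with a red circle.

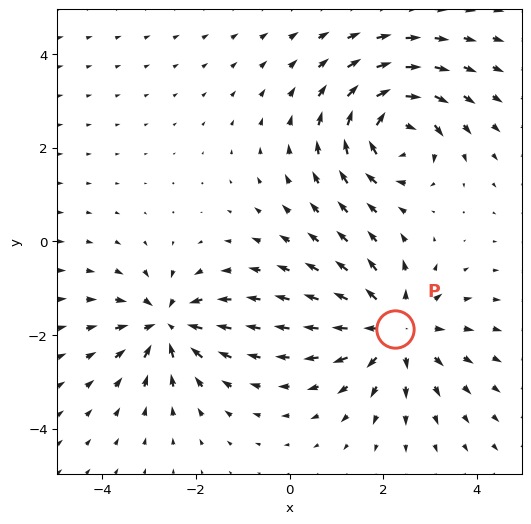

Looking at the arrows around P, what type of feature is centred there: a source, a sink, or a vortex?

source

At P (2.2, -1.9) the arrows spread outward. Divergence about +5, curl ≈0 — positive divergence with near-zero curl is a source.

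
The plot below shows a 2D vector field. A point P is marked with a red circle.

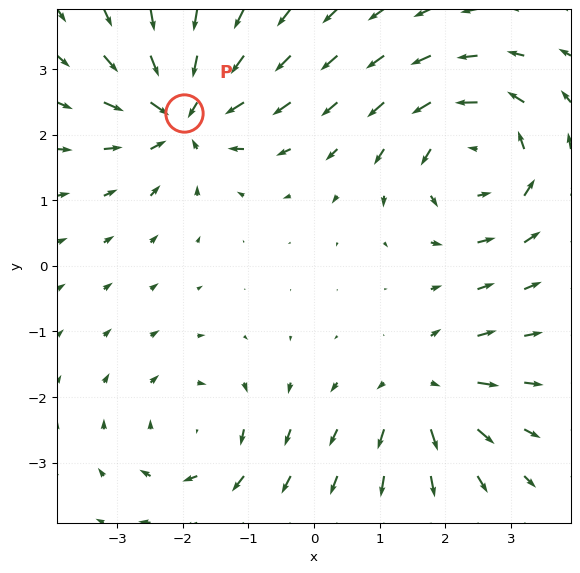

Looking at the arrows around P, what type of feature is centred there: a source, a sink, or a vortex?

sink

At P (-2.0, 2.3) the arrows converge inward. Divergence about -6, curl ≈0 — negative divergence with near-zero curl is a sink.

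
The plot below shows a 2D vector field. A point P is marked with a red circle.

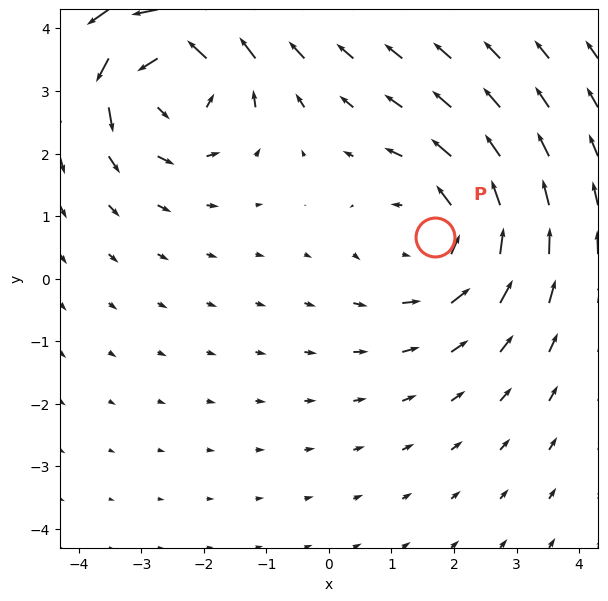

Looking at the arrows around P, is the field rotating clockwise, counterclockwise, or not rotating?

counterclockwise

Near P at (1.7, 0.7) the arrows circulate counterclockwise. The curl (z-component) there is about +3; positive curl means counterclockwise rotation.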